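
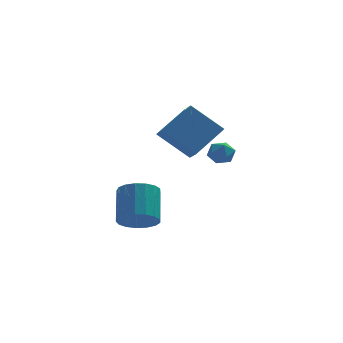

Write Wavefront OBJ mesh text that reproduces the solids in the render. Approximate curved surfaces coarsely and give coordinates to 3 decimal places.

v 3.558 1.779 -0.14
v 4.03 1.492 0.379
v 3.43 0.668 -0.639
v 3.902 0.381 -0.12
v 3.215 0.625 0.086
v 3.295 1.312 0.394
v 4.165 0.848 -0.654
v 4.245 1.535 -0.346
v 4.405 0.917 0.06
v 3.818 0.779 0.518
v 3.642 1.381 -0.778
v 3.055 1.243 -0.32
v 2.041 -0.151 0.125
v 2.194 -1.205 0.76
v 0.512 0.46 1.507
v 0.665 -0.594 2.142
v 3.515 0.794 1.338
v 3.668 -0.26 1.973
v 1.986 1.405 2.72
v 2.139 0.351 3.355
v -0.46 -0.389 -3.885
v 0.406 -0.02 -4.394
v 0.586 1.498 -2.983
v -0.28 1.129 -2.475
v 0.018 0.231 -4.614
v 0.198 1.749 -3.204
v -0.48 0.34 -4.668
v -0.299 1.858 -3.257
v -0.973 0.282 -4.542
v -0.792 1.8 -3.132
v -1.348 0.07 -4.266
v -1.168 1.588 -2.856
v -1.521 -0.247 -3.903
v -1.34 1.271 -2.492
v -1.45 -0.596 -3.535
v -1.269 0.922 -2.125
v -1.153 -0.899 -3.248
v -0.972 0.619 -1.838
v -0.697 -1.084 -3.107
v -0.516 0.434 -1.696
v -0.186 -1.11 -3.144
v -0.006 0.408 -1.733
v 0.261 -0.971 -3.351
v 0.441 0.547 -1.94
v 0.543 -0.699 -3.68
v 0.724 0.819 -2.27
v 0.595 -0.355 -4.056
v 0.776 1.163 -2.646
f 1 12 6
f 1 6 2
f 1 2 8
f 1 8 11
f 1 11 12
f 2 6 10
f 6 12 5
f 12 11 3
f 11 8 7
f 8 2 9
f 4 10 5
f 4 5 3
f 4 3 7
f 4 7 9
f 4 9 10
f 5 10 6
f 3 5 12
f 7 3 11
f 9 7 8
f 10 9 2
f 14 16 13
f 17 14 13
f 13 16 15
f 15 17 13
f 14 20 16
f 18 14 17
f 18 20 14
f 16 20 15
f 19 17 15
f 15 20 19
f 19 18 17
f 20 18 19
f 22 21 25
f 22 25 23
f 23 25 26
f 23 26 24
f 25 21 27
f 25 27 26
f 26 27 28
f 26 28 24
f 27 21 29
f 27 29 28
f 28 29 30
f 28 30 24
f 29 21 31
f 29 31 30
f 30 31 32
f 30 32 24
f 31 21 33
f 31 33 32
f 32 33 34
f 32 34 24
f 33 21 35
f 33 35 34
f 34 35 36
f 34 36 24
f 35 21 37
f 35 37 36
f 36 37 38
f 36 38 24
f 37 21 39
f 37 39 38
f 38 39 40
f 38 40 24
f 39 21 41
f 39 41 40
f 40 41 42
f 40 42 24
f 41 21 43
f 41 43 42
f 42 43 44
f 42 44 24
f 43 21 45
f 43 45 44
f 44 45 46
f 44 46 24
f 45 21 47
f 45 47 46
f 46 47 48
f 46 48 24
f 47 21 22
f 47 22 48
f 48 22 23
f 48 23 24



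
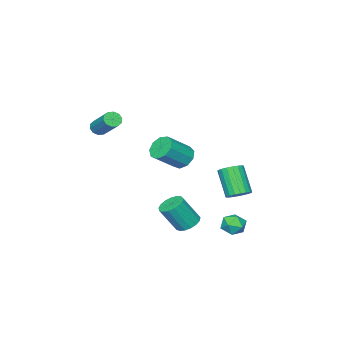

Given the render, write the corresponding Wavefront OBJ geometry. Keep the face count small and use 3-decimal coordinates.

v -2.745 -1.724 -1.325
v -2.303 -2.034 -1.97
v -0.913 -2.405 -0.839
v -1.355 -2.096 -0.195
v -2.2 -1.471 -1.912
v -0.81 -1.843 -0.781
v -2.351 -1.028 -1.58
v -0.961 -1.399 -0.45
v -2.687 -0.91 -1.129
v -1.297 -1.281 0.002
v -3.05 -1.173 -0.77
v -1.66 -1.544 0.361
v -3.27 -1.694 -0.67
v -1.88 -2.066 0.461
v -3.244 -2.23 -0.877
v -1.854 -2.601 0.253
v -2.985 -2.529 -1.294
v -1.595 -2.9 -0.163
v -2.614 -2.451 -1.726
v -1.224 -2.822 -0.595
v 1.26 -4.159 1.552
v 1.764 -4.348 1.597
v 2.224 -2.83 2.833
v 1.72 -2.641 2.788
v 1.756 -4.136 1.339
v 2.216 -2.618 2.575
v 1.559 -3.932 1.163
v 2.018 -2.415 2.399
v 1.247 -3.815 1.136
v 1.707 -2.298 2.371
v 0.941 -3.83 1.267
v 1.4 -2.312 2.503
v 0.756 -3.97 1.507
v 1.216 -2.452 2.743
v 0.764 -4.182 1.765
v 1.224 -2.664 3.001
v 0.962 -4.385 1.941
v 1.421 -2.868 3.177
v 1.273 -4.502 1.969
v 1.733 -2.985 3.204
v 1.58 -4.488 1.837
v 2.039 -2.97 3.073
v -0.665 4.415 -3.77
v -0.134 3.894 -3.58
v -1.426 3.506 -4.14
v -0.895 2.985 -3.95
v -1.253 3.385 -3.402
v -0.783 3.947 -3.173
v -0.777 3.453 -4.547
v -0.307 4.015 -4.318
v -0.204 3.299 -4.06
v -0.498 3.258 -3.352
v -1.062 4.142 -4.368
v -1.356 4.101 -3.66
v 1.097 2.192 -3.548
v 1.777 2.239 -3.861
v 2.503 1.695 -2.364
v 1.823 1.648 -2.052
v 1.726 2.565 -3.718
v 2.452 2.02 -2.221
v 1.531 2.804 -3.536
v 2.256 2.26 -2.039
v 1.236 2.904 -3.356
v 1.961 2.359 -1.86
v 0.909 2.841 -3.221
v 1.635 2.296 -1.725
v 0.626 2.629 -3.161
v 1.352 2.084 -1.664
v 0.451 2.317 -3.189
v 1.176 1.772 -1.693
v 0.423 1.977 -3.3
v 1.149 1.432 -1.804
v 0.55 1.686 -3.467
v 1.276 1.141 -1.971
v 0.803 1.511 -3.654
v 1.528 0.966 -2.157
v 1.122 1.492 -3.815
v 1.848 0.947 -2.319
v 1.437 1.634 -3.916
v 2.162 1.089 -2.42
v 1.673 1.903 -3.932
v 2.398 1.359 -2.436
v -2.08 2.929 -2.384
v -1.594 2.431 -2.571
v -2.034 1.434 -1.064
v -2.52 1.931 -0.876
v -1.424 2.632 -2.388
v -1.864 1.635 -0.881
v -1.384 2.892 -2.205
v -1.824 1.895 -0.697
v -1.481 3.159 -2.057
v -1.921 2.161 -0.549
v -1.697 3.38 -1.973
v -2.137 2.383 -0.466
v -1.989 3.512 -1.971
v -2.429 2.515 -0.464
v -2.299 3.528 -2.051
v -2.739 2.531 -0.544
v -2.566 3.426 -2.196
v -3.006 2.429 -0.689
v -2.736 3.225 -2.379
v -3.176 2.228 -0.872
v -2.776 2.965 -2.563
v -3.216 1.968 -1.055
v -2.679 2.699 -2.711
v -3.119 1.701 -1.203
v -2.463 2.477 -2.794
v -2.903 1.48 -1.287
v -2.171 2.345 -2.796
v -2.611 1.348 -1.289
v -1.861 2.329 -2.716
v -2.301 1.332 -1.209
f 2 1 5
f 2 5 3
f 3 5 6
f 3 6 4
f 5 1 7
f 5 7 6
f 6 7 8
f 6 8 4
f 7 1 9
f 7 9 8
f 8 9 10
f 8 10 4
f 9 1 11
f 9 11 10
f 10 11 12
f 10 12 4
f 11 1 13
f 11 13 12
f 12 13 14
f 12 14 4
f 13 1 15
f 13 15 14
f 14 15 16
f 14 16 4
f 15 1 17
f 15 17 16
f 16 17 18
f 16 18 4
f 17 1 19
f 17 19 18
f 18 19 20
f 18 20 4
f 19 1 2
f 19 2 20
f 20 2 3
f 20 3 4
f 22 21 25
f 22 25 23
f 23 25 26
f 23 26 24
f 25 21 27
f 25 27 26
f 26 27 28
f 26 28 24
f 27 21 29
f 27 29 28
f 28 29 30
f 28 30 24
f 29 21 31
f 29 31 30
f 30 31 32
f 30 32 24
f 31 21 33
f 31 33 32
f 32 33 34
f 32 34 24
f 33 21 35
f 33 35 34
f 34 35 36
f 34 36 24
f 35 21 37
f 35 37 36
f 36 37 38
f 36 38 24
f 37 21 39
f 37 39 38
f 38 39 40
f 38 40 24
f 39 21 41
f 39 41 40
f 40 41 42
f 40 42 24
f 41 21 22
f 41 22 42
f 42 22 23
f 42 23 24
f 43 54 48
f 43 48 44
f 43 44 50
f 43 50 53
f 43 53 54
f 44 48 52
f 48 54 47
f 54 53 45
f 53 50 49
f 50 44 51
f 46 52 47
f 46 47 45
f 46 45 49
f 46 49 51
f 46 51 52
f 47 52 48
f 45 47 54
f 49 45 53
f 51 49 50
f 52 51 44
f 56 55 59
f 56 59 57
f 57 59 60
f 57 60 58
f 59 55 61
f 59 61 60
f 60 61 62
f 60 62 58
f 61 55 63
f 61 63 62
f 62 63 64
f 62 64 58
f 63 55 65
f 63 65 64
f 64 65 66
f 64 66 58
f 65 55 67
f 65 67 66
f 66 67 68
f 66 68 58
f 67 55 69
f 67 69 68
f 68 69 70
f 68 70 58
f 69 55 71
f 69 71 70
f 70 71 72
f 70 72 58
f 71 55 73
f 71 73 72
f 72 73 74
f 72 74 58
f 73 55 75
f 73 75 74
f 74 75 76
f 74 76 58
f 75 55 77
f 75 77 76
f 76 77 78
f 76 78 58
f 77 55 79
f 77 79 78
f 78 79 80
f 78 80 58
f 79 55 81
f 79 81 80
f 80 81 82
f 80 82 58
f 81 55 56
f 81 56 82
f 82 56 57
f 82 57 58
f 84 83 87
f 84 87 85
f 85 87 88
f 85 88 86
f 87 83 89
f 87 89 88
f 88 89 90
f 88 90 86
f 89 83 91
f 89 91 90
f 90 91 92
f 90 92 86
f 91 83 93
f 91 93 92
f 92 93 94
f 92 94 86
f 93 83 95
f 93 95 94
f 94 95 96
f 94 96 86
f 95 83 97
f 95 97 96
f 96 97 98
f 96 98 86
f 97 83 99
f 97 99 98
f 98 99 100
f 98 100 86
f 99 83 101
f 99 101 100
f 100 101 102
f 100 102 86
f 101 83 103
f 101 103 102
f 102 103 104
f 102 104 86
f 103 83 105
f 103 105 104
f 104 105 106
f 104 106 86
f 105 83 107
f 105 107 106
f 106 107 108
f 106 108 86
f 107 83 109
f 107 109 108
f 108 109 110
f 108 110 86
f 109 83 111
f 109 111 110
f 110 111 112
f 110 112 86
f 111 83 84
f 111 84 112
f 112 84 85
f 112 85 86



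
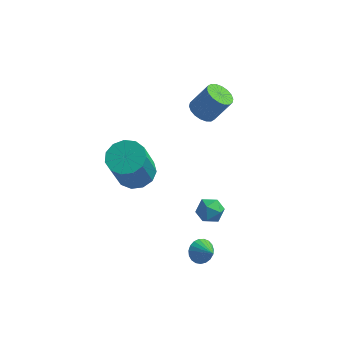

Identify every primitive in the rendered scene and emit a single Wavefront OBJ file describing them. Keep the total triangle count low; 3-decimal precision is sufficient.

v -1.251 1.665 3.147
v -0.734 1.855 2.783
v -0.032 2.104 3.909
v -0.549 1.915 4.273
v -0.883 2.106 2.82
v -0.181 2.355 3.947
v -1.105 2.269 2.923
v -0.403 2.518 4.049
v -1.356 2.312 3.069
v -0.654 2.561 4.195
v -1.586 2.228 3.231
v -0.884 2.477 4.357
v -1.749 2.032 3.376
v -1.048 2.281 4.503
v -1.814 1.764 3.476
v -1.113 2.013 4.602
v -1.768 1.476 3.511
v -1.066 1.725 4.637
v -1.619 1.225 3.473
v -0.917 1.474 4.6
v -1.397 1.062 3.371
v -0.695 1.311 4.497
v -1.146 1.019 3.225
v -0.444 1.268 4.351
v -0.916 1.103 3.063
v -0.214 1.352 4.189
v -0.752 1.299 2.917
v -0.051 1.548 4.044
v -0.687 1.567 2.818
v 0.014 1.816 3.944
v 0.089 -2.947 -1.675
v 0.361 -3.154 -2.168
v 0.751 -3.433 -1.105
v 0.484 -2.94 -2.127
v 0.537 -2.727 -2.008
v 0.514 -2.553 -1.832
v 0.417 -2.446 -1.628
v 0.263 -2.426 -1.433
v 0.079 -2.496 -1.279
v -0.103 -2.644 -1.194
v -0.252 -2.844 -1.192
v -0.342 -3.062 -1.274
v -0.357 -3.26 -1.425
v -0.295 -3.404 -1.619
v -0.167 -3.469 -1.823
v 0.005 -3.443 -2.002
v 0.192 -3.332 -2.124
v -3.248 -1.269 1.161
v -2.389 -1.122 1.289
v -2.514 -2.005 3.146
v -3.372 -2.151 3.019
v -2.627 -0.723 1.463
v -2.751 -1.606 3.32
v -3.061 -0.497 1.541
v -3.185 -1.38 3.398
v -3.555 -0.516 1.499
v -3.679 -1.399 3.356
v -3.951 -0.774 1.35
v -4.075 -1.657 3.207
v -4.124 -1.189 1.141
v -4.248 -2.072 2.998
v -4.019 -1.629 0.938
v -4.143 -2.512 2.795
v -3.669 -1.955 0.807
v -3.793 -2.838 2.664
v -3.185 -2.063 0.788
v -3.31 -2.946 2.645
v -2.722 -1.919 0.888
v -2.846 -2.801 2.745
v -2.425 -1.568 1.074
v -2.549 -2.451 2.931
v -0.25 0.095 -2.35
v 0.226 0.134 -1.86
v -0.866 -0.554 -1.7
v -0.39 -0.515 -1.21
v -0.761 0.036 -1.371
v -0.381 0.437 -1.773
v -0.259 -0.857 -1.787
v 0.121 -0.456 -2.189
v 0.22 -0.454 -1.513
v -0.09 0.098 -1.255
v -0.55 -0.518 -2.305
v -0.86 0.034 -2.047
f 2 1 5
f 2 5 3
f 3 5 6
f 3 6 4
f 5 1 7
f 5 7 6
f 6 7 8
f 6 8 4
f 7 1 9
f 7 9 8
f 8 9 10
f 8 10 4
f 9 1 11
f 9 11 10
f 10 11 12
f 10 12 4
f 11 1 13
f 11 13 12
f 12 13 14
f 12 14 4
f 13 1 15
f 13 15 14
f 14 15 16
f 14 16 4
f 15 1 17
f 15 17 16
f 16 17 18
f 16 18 4
f 17 1 19
f 17 19 18
f 18 19 20
f 18 20 4
f 19 1 21
f 19 21 20
f 20 21 22
f 20 22 4
f 21 1 23
f 21 23 22
f 22 23 24
f 22 24 4
f 23 1 25
f 23 25 24
f 24 25 26
f 24 26 4
f 25 1 27
f 25 27 26
f 26 27 28
f 26 28 4
f 27 1 29
f 27 29 28
f 28 29 30
f 28 30 4
f 29 1 2
f 29 2 30
f 30 2 3
f 30 3 4
f 32 31 34
f 32 34 33
f 34 31 35
f 34 35 33
f 35 31 36
f 35 36 33
f 36 31 37
f 36 37 33
f 37 31 38
f 37 38 33
f 38 31 39
f 38 39 33
f 39 31 40
f 39 40 33
f 40 31 41
f 40 41 33
f 41 31 42
f 41 42 33
f 42 31 43
f 42 43 33
f 43 31 44
f 43 44 33
f 44 31 45
f 44 45 33
f 45 31 46
f 45 46 33
f 46 31 47
f 46 47 33
f 47 31 32
f 47 32 33
f 49 48 52
f 49 52 50
f 50 52 53
f 50 53 51
f 52 48 54
f 52 54 53
f 53 54 55
f 53 55 51
f 54 48 56
f 54 56 55
f 55 56 57
f 55 57 51
f 56 48 58
f 56 58 57
f 57 58 59
f 57 59 51
f 58 48 60
f 58 60 59
f 59 60 61
f 59 61 51
f 60 48 62
f 60 62 61
f 61 62 63
f 61 63 51
f 62 48 64
f 62 64 63
f 63 64 65
f 63 65 51
f 64 48 66
f 64 66 65
f 65 66 67
f 65 67 51
f 66 48 68
f 66 68 67
f 67 68 69
f 67 69 51
f 68 48 70
f 68 70 69
f 69 70 71
f 69 71 51
f 70 48 49
f 70 49 71
f 71 49 50
f 71 50 51
f 72 83 77
f 72 77 73
f 72 73 79
f 72 79 82
f 72 82 83
f 73 77 81
f 77 83 76
f 83 82 74
f 82 79 78
f 79 73 80
f 75 81 76
f 75 76 74
f 75 74 78
f 75 78 80
f 75 80 81
f 76 81 77
f 74 76 83
f 78 74 82
f 80 78 79
f 81 80 73



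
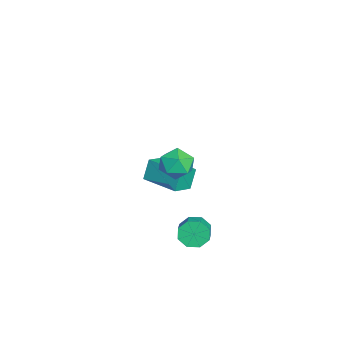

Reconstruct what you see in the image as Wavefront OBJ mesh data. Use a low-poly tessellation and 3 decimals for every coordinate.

v 2.835 -1.905 -1.695
v 3.131 -2.223 -2.367
v 4.1 -2.273 -1.917
v 3.805 -1.955 -1.245
v 3.161 -1.612 -2.364
v 4.13 -1.662 -1.914
v 3 -1.172 -1.97
v 3.97 -1.222 -1.52
v 2.743 -1.162 -1.414
v 3.713 -1.212 -0.964
v 2.54 -1.587 -1.023
v 3.509 -1.637 -0.573
v 2.51 -2.198 -1.026
v 3.479 -2.248 -0.576
v 2.67 -2.638 -1.42
v 3.64 -2.688 -0.97
v 2.927 -2.648 -1.976
v 3.897 -2.698 -1.526
v -3.426 -3.774 -2.574
v -3.822 -3.501 -1.409
v -2.146 -2.174 -2.513
v -2.542 -1.901 -1.349
v -2.518 -4.519 -2.091
v -2.914 -4.246 -0.927
v -1.238 -2.919 -2.031
v -1.634 -2.646 -0.866
v 3.4 -1.964 3.851
v 3.963 -2.662 4.152
v 2.857 -2.878 2.748
v 3.42 -3.576 3.049
v 2.69 -3.294 3.581
v 3.025 -2.73 4.263
v 3.795 -2.81 2.637
v 4.13 -2.246 3.319
v 4.207 -3.185 3.402
v 3.524 -3.484 3.985
v 3.296 -2.056 2.915
v 2.613 -2.355 3.498
f 2 1 5
f 2 5 3
f 3 5 6
f 3 6 4
f 5 1 7
f 5 7 6
f 6 7 8
f 6 8 4
f 7 1 9
f 7 9 8
f 8 9 10
f 8 10 4
f 9 1 11
f 9 11 10
f 10 11 12
f 10 12 4
f 11 1 13
f 11 13 12
f 12 13 14
f 12 14 4
f 13 1 15
f 13 15 14
f 14 15 16
f 14 16 4
f 15 1 17
f 15 17 16
f 16 17 18
f 16 18 4
f 17 1 2
f 17 2 18
f 18 2 3
f 18 3 4
f 20 22 19
f 23 20 19
f 19 22 21
f 21 23 19
f 20 26 22
f 24 20 23
f 24 26 20
f 22 26 21
f 25 23 21
f 21 26 25
f 25 24 23
f 26 24 25
f 27 38 32
f 27 32 28
f 27 28 34
f 27 34 37
f 27 37 38
f 28 32 36
f 32 38 31
f 38 37 29
f 37 34 33
f 34 28 35
f 30 36 31
f 30 31 29
f 30 29 33
f 30 33 35
f 30 35 36
f 31 36 32
f 29 31 38
f 33 29 37
f 35 33 34
f 36 35 28



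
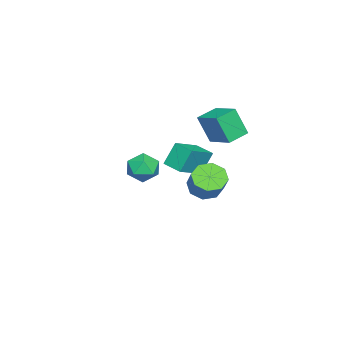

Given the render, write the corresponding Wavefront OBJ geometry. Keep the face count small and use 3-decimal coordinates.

v 2.375 3.576 -0.64
v 3.071 3.068 -0.932
v 3.941 3.615 0.187
v 3.245 4.124 0.48
v 3.057 3.697 -1.229
v 3.927 4.245 -0.11
v 2.644 4.256 -1.182
v 3.514 4.804 -0.062
v 2.073 4.416 -0.816
v 2.943 4.964 0.303
v 1.679 4.085 -0.347
v 2.549 4.632 0.772
v 1.693 3.455 -0.05
v 2.563 4.003 1.069
v 2.106 2.896 -0.098
v 2.976 3.444 1.022
v 2.677 2.736 -0.463
v 3.547 3.284 0.656
v -3.828 -1.296 -3.777
v -2.921 -1.224 -3.318
v -4.019 -2.816 -3.162
v -3.112 -2.744 -2.703
v -3.893 -2.172 -2.38
v -3.775 -1.234 -2.761
v -3.165 -2.806 -3.719
v -3.047 -1.868 -4.1
v -2.511 -2.158 -3.282
v -2.96 -1.766 -2.455
v -3.98 -2.274 -4.025
v -4.429 -1.882 -3.198
v -4.362 2.391 -0.223
v -4.312 1.7 1.406
v -3.493 3.745 0.325
v -3.443 3.054 1.954
v -3.237 1.786 -0.514
v -3.187 1.095 1.115
v -2.368 3.14 0.034
v -2.318 2.449 1.663
v 0.779 1.934 -0.331
v 0.288 2.353 0.922
v 1.204 2.945 -0.503
v 0.712 3.364 0.751
v 2.328 1.416 0.449
v 1.836 1.835 1.703
v 2.752 2.427 0.278
v 2.261 2.846 1.531
f 2 1 5
f 2 5 3
f 3 5 6
f 3 6 4
f 5 1 7
f 5 7 6
f 6 7 8
f 6 8 4
f 7 1 9
f 7 9 8
f 8 9 10
f 8 10 4
f 9 1 11
f 9 11 10
f 10 11 12
f 10 12 4
f 11 1 13
f 11 13 12
f 12 13 14
f 12 14 4
f 13 1 15
f 13 15 14
f 14 15 16
f 14 16 4
f 15 1 17
f 15 17 16
f 16 17 18
f 16 18 4
f 17 1 2
f 17 2 18
f 18 2 3
f 18 3 4
f 19 30 24
f 19 24 20
f 19 20 26
f 19 26 29
f 19 29 30
f 20 24 28
f 24 30 23
f 30 29 21
f 29 26 25
f 26 20 27
f 22 28 23
f 22 23 21
f 22 21 25
f 22 25 27
f 22 27 28
f 23 28 24
f 21 23 30
f 25 21 29
f 27 25 26
f 28 27 20
f 32 34 31
f 35 32 31
f 31 34 33
f 33 35 31
f 32 38 34
f 36 32 35
f 36 38 32
f 34 38 33
f 37 35 33
f 33 38 37
f 37 36 35
f 38 36 37
f 40 42 39
f 43 40 39
f 39 42 41
f 41 43 39
f 40 46 42
f 44 40 43
f 44 46 40
f 42 46 41
f 45 43 41
f 41 46 45
f 45 44 43
f 46 44 45



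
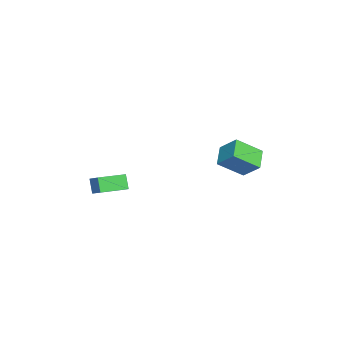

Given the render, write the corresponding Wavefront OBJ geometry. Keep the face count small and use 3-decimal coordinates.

v -0.65 2.824 -2.884
v -0.165 1.51 -1.868
v -0.162 3.702 -1.982
v 0.324 2.388 -0.966
v 0.496 2.792 -3.474
v 0.982 1.478 -2.458
v 0.985 3.67 -2.572
v 1.47 2.356 -1.556
v 2.755 -4.774 -2.97
v 3.411 -4.245 -2.47
v 1.861 -3.496 -3.149
v 2.517 -2.967 -2.649
v 3.203 -4.573 -3.771
v 3.859 -4.044 -3.271
v 2.309 -3.295 -3.95
v 2.965 -2.766 -3.45
f 2 4 1
f 5 2 1
f 1 4 3
f 3 5 1
f 2 8 4
f 6 2 5
f 6 8 2
f 4 8 3
f 7 5 3
f 3 8 7
f 7 6 5
f 8 6 7
f 10 12 9
f 13 10 9
f 9 12 11
f 11 13 9
f 10 16 12
f 14 10 13
f 14 16 10
f 12 16 11
f 15 13 11
f 11 16 15
f 15 14 13
f 16 14 15



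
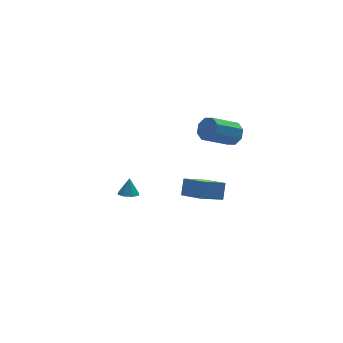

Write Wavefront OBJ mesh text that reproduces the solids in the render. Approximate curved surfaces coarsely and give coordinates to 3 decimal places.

v 2.713 -1.579 2.534
v 3.143 -1.995 3.079
v 1.457 -2.278 4.192
v 1.027 -1.861 3.646
v 3.124 -1.389 3.205
v 1.438 -1.671 4.318
v 2.865 -0.893 2.938
v 1.178 -1.176 4.05
v 2.516 -0.799 2.434
v 0.83 -1.082 3.546
v 2.283 -1.162 1.988
v 0.597 -1.445 3.101
v 2.302 -1.769 1.862
v 0.616 -2.051 2.975
v 2.562 -2.264 2.13
v 0.875 -2.547 3.242
v 2.91 -2.358 2.634
v 1.224 -2.641 3.746
v -2.992 -0.01 -2.195
v -2.552 0.4 -2.442
v -2.768 0.37 -1.165
v -3.007 0.601 -2.417
v -3.453 0.443 -2.262
v -3.629 0.02 -2.067
v -3.431 -0.42 -1.948
v -2.977 -0.621 -1.972
v -2.531 -0.463 -2.128
v -2.355 -0.041 -2.322
v 2.854 -0.056 -4.495
v 1.325 -0.277 -3.74
v 2.287 1.48 -5.194
v 0.758 1.259 -4.438
v 3.242 0.521 -3.542
v 1.713 0.3 -2.786
v 2.675 2.057 -4.24
v 1.146 1.836 -3.485
f 2 1 5
f 2 5 3
f 3 5 6
f 3 6 4
f 5 1 7
f 5 7 6
f 6 7 8
f 6 8 4
f 7 1 9
f 7 9 8
f 8 9 10
f 8 10 4
f 9 1 11
f 9 11 10
f 10 11 12
f 10 12 4
f 11 1 13
f 11 13 12
f 12 13 14
f 12 14 4
f 13 1 15
f 13 15 14
f 14 15 16
f 14 16 4
f 15 1 17
f 15 17 16
f 16 17 18
f 16 18 4
f 17 1 2
f 17 2 18
f 18 2 3
f 18 3 4
f 20 19 22
f 20 22 21
f 22 19 23
f 22 23 21
f 23 19 24
f 23 24 21
f 24 19 25
f 24 25 21
f 25 19 26
f 25 26 21
f 26 19 27
f 26 27 21
f 27 19 28
f 27 28 21
f 28 19 20
f 28 20 21
f 30 32 29
f 33 30 29
f 29 32 31
f 31 33 29
f 30 36 32
f 34 30 33
f 34 36 30
f 32 36 31
f 35 33 31
f 31 36 35
f 35 34 33
f 36 34 35



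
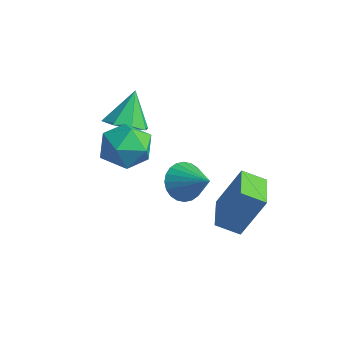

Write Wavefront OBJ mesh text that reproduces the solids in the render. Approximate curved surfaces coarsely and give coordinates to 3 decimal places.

v -1.067 -0.178 -0.486
v -0.187 0.207 -0.476
v -1.413 0.578 0.986
v -0.679 0.637 -0.813
v -1.397 0.59 -0.958
v -1.923 0.093 -0.826
v -1.947 -0.562 -0.495
v -1.455 -0.993 -0.159
v -0.736 -0.946 -0.014
v -0.211 -0.449 -0.145
v 1.427 2.393 -4.689
v 2.013 3.17 -2.806
v 2.056 3.163 -5.203
v 2.643 3.941 -3.32
v 2.837 1.259 -4.66
v 3.424 2.037 -2.777
v 3.467 2.03 -5.174
v 4.053 2.807 -3.291
v 1.375 0.877 -2.846
v 1.846 0.909 -3.659
v 2.765 1.063 -2.034
v 1.768 1.264 -3.607
v 1.631 1.56 -3.439
v 1.454 1.752 -3.181
v 1.266 1.811 -2.872
v 1.094 1.727 -2.559
v 0.965 1.514 -2.29
v 0.899 1.205 -2.105
v 0.905 0.845 -2.033
v 0.982 0.49 -2.085
v 1.12 0.195 -2.252
v 1.296 0.003 -2.51
v 1.484 -0.056 -2.819
v 1.656 0.027 -3.133
v 1.785 0.24 -3.402
v 1.852 0.55 -3.587
v 1.446 -0.835 -0.749
v 1.94 -1.271 0.189
v -0.14 -1.689 -0.309
v 0.354 -2.125 0.629
v 0.144 -1 0.562
v 1.124 -0.472 0.29
v 0.676 -2.488 -0.41
v 1.656 -1.96 -0.682
v 1.465 -2.292 0.398
v 1.136 -1.373 0.999
v 0.664 -1.587 -1.119
v 0.335 -0.668 -0.518
f 2 1 4
f 2 4 3
f 4 1 5
f 4 5 3
f 5 1 6
f 5 6 3
f 6 1 7
f 6 7 3
f 7 1 8
f 7 8 3
f 8 1 9
f 8 9 3
f 9 1 10
f 9 10 3
f 10 1 2
f 10 2 3
f 12 14 11
f 15 12 11
f 11 14 13
f 13 15 11
f 12 18 14
f 16 12 15
f 16 18 12
f 14 18 13
f 17 15 13
f 13 18 17
f 17 16 15
f 18 16 17
f 20 19 22
f 20 22 21
f 22 19 23
f 22 23 21
f 23 19 24
f 23 24 21
f 24 19 25
f 24 25 21
f 25 19 26
f 25 26 21
f 26 19 27
f 26 27 21
f 27 19 28
f 27 28 21
f 28 19 29
f 28 29 21
f 29 19 30
f 29 30 21
f 30 19 31
f 30 31 21
f 31 19 32
f 31 32 21
f 32 19 33
f 32 33 21
f 33 19 34
f 33 34 21
f 34 19 35
f 34 35 21
f 35 19 36
f 35 36 21
f 36 19 20
f 36 20 21
f 37 48 42
f 37 42 38
f 37 38 44
f 37 44 47
f 37 47 48
f 38 42 46
f 42 48 41
f 48 47 39
f 47 44 43
f 44 38 45
f 40 46 41
f 40 41 39
f 40 39 43
f 40 43 45
f 40 45 46
f 41 46 42
f 39 41 48
f 43 39 47
f 45 43 44
f 46 45 38



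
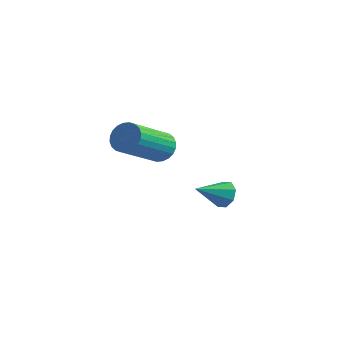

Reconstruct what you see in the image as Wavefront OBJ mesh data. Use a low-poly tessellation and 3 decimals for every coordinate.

v 2.236 -2.005 -0.181
v 2.765 -2.257 -0.485
v 2.573 -3.987 0.618
v 2.044 -3.735 0.921
v 2.874 -2.141 -0.283
v 2.682 -3.87 0.82
v 2.886 -2.003 -0.065
v 2.694 -3.733 1.037
v 2.799 -1.866 0.135
v 2.607 -3.596 1.237
v 2.626 -1.75 0.287
v 2.434 -3.48 1.389
v 2.394 -1.673 0.367
v 2.202 -3.403 1.469
v 2.138 -1.647 0.364
v 1.946 -3.376 1.467
v 1.897 -1.675 0.278
v 1.704 -3.404 1.381
v 1.707 -1.753 0.122
v 1.515 -3.483 1.225
v 1.598 -1.87 -0.08
v 1.406 -3.599 1.023
v 1.586 -2.007 -0.297
v 1.394 -3.737 0.805
v 1.673 -2.144 -0.497
v 1.481 -3.874 0.605
v 1.846 -2.26 -0.649
v 1.654 -3.99 0.453
v 2.078 -2.337 -0.729
v 1.886 -4.067 0.373
v 2.334 -2.364 -0.727
v 2.142 -4.093 0.376
v 2.576 -2.336 -0.641
v 2.383 -4.065 0.462
v 2.667 1.326 -3.851
v 2.989 0.96 -4.251
v 2.153 0.194 -3.229
v 3.24 1.064 -3.853
v 3.156 1.322 -3.454
v 2.786 1.582 -3.288
v 2.346 1.692 -3.452
v 2.094 1.587 -3.849
v 2.178 1.33 -4.248
v 2.549 1.07 -4.415
f 2 1 5
f 2 5 3
f 3 5 6
f 3 6 4
f 5 1 7
f 5 7 6
f 6 7 8
f 6 8 4
f 7 1 9
f 7 9 8
f 8 9 10
f 8 10 4
f 9 1 11
f 9 11 10
f 10 11 12
f 10 12 4
f 11 1 13
f 11 13 12
f 12 13 14
f 12 14 4
f 13 1 15
f 13 15 14
f 14 15 16
f 14 16 4
f 15 1 17
f 15 17 16
f 16 17 18
f 16 18 4
f 17 1 19
f 17 19 18
f 18 19 20
f 18 20 4
f 19 1 21
f 19 21 20
f 20 21 22
f 20 22 4
f 21 1 23
f 21 23 22
f 22 23 24
f 22 24 4
f 23 1 25
f 23 25 24
f 24 25 26
f 24 26 4
f 25 1 27
f 25 27 26
f 26 27 28
f 26 28 4
f 27 1 29
f 27 29 28
f 28 29 30
f 28 30 4
f 29 1 31
f 29 31 30
f 30 31 32
f 30 32 4
f 31 1 33
f 31 33 32
f 32 33 34
f 32 34 4
f 33 1 2
f 33 2 34
f 34 2 3
f 34 3 4
f 36 35 38
f 36 38 37
f 38 35 39
f 38 39 37
f 39 35 40
f 39 40 37
f 40 35 41
f 40 41 37
f 41 35 42
f 41 42 37
f 42 35 43
f 42 43 37
f 43 35 44
f 43 44 37
f 44 35 36
f 44 36 37



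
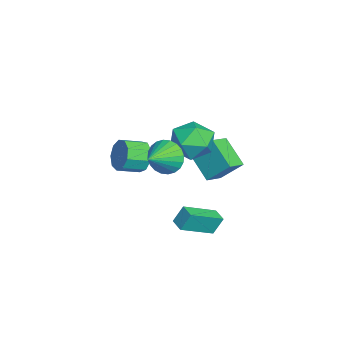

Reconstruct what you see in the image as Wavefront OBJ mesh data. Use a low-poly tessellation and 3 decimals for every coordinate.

v -2.061 -0.72 1.659
v -1.436 0.309 1.317
v -0.924 -1.829 0.403
v -0.299 -0.8 0.061
v -0.161 -1.261 1.216
v -0.863 -0.576 1.992
v -1.497 -0.944 -0.272
v -2.199 -0.259 0.504
v -1.087 0.17 0.123
v -0.262 -0.025 1.043
v -2.098 -1.495 0.677
v -1.273 -1.69 1.597
v 0.044 -0.057 -4.398
v -0.093 0.433 -3.434
v 0.767 0.321 -4.487
v 0.629 0.811 -3.523
v 0.971 -1.611 -3.477
v 0.833 -1.121 -2.513
v 1.693 -1.233 -3.566
v 1.556 -0.743 -2.602
v 1.836 -1.914 1.672
v 2.454 -1.461 1.029
v 3.044 -2.686 2.288
v 2.461 -1.212 1.329
v 2.372 -1.069 1.681
v 2.202 -1.055 2.032
v 1.977 -1.172 2.328
v 1.73 -1.401 2.524
v 1.499 -1.709 2.591
v 1.319 -2.048 2.518
v 1.219 -2.366 2.316
v 1.212 -2.615 2.016
v 1.301 -2.758 1.663
v 1.471 -2.772 1.312
v 1.696 -2.655 1.016
v 1.943 -2.426 0.82
v 2.174 -2.118 0.753
v 2.353 -1.78 0.827
v -5.086 -0.277 -2.524
v -4.764 0.868 -1.268
v -3.859 0.614 -3.652
v -3.536 1.759 -2.396
v -4.224 -0.959 -2.124
v -3.901 0.186 -0.868
v -2.996 -0.068 -3.252
v -2.674 1.077 -1.996
v -2.371 -3.242 -1.152
v -1.891 -3.345 -1.965
v -1.41 -4.442 -1.542
v -1.889 -4.338 -0.728
v -1.53 -3.02 -1.534
v -1.048 -4.116 -1.111
v -1.562 -2.799 -0.923
v -1.081 -3.895 -0.5
v -1.972 -2.785 -0.42
v -1.491 -3.881 0.003
v -2.569 -2.985 -0.259
v -2.088 -4.081 0.164
v -3.073 -3.305 -0.515
v -2.592 -4.401 -0.092
v -3.249 -3.595 -1.07
v -2.767 -4.692 -0.647
v -3.013 -3.721 -1.662
v -2.532 -4.817 -1.239
v -2.477 -3.622 -2.016
v -1.995 -4.718 -1.593
f 1 12 6
f 1 6 2
f 1 2 8
f 1 8 11
f 1 11 12
f 2 6 10
f 6 12 5
f 12 11 3
f 11 8 7
f 8 2 9
f 4 10 5
f 4 5 3
f 4 3 7
f 4 7 9
f 4 9 10
f 5 10 6
f 3 5 12
f 7 3 11
f 9 7 8
f 10 9 2
f 14 16 13
f 17 14 13
f 13 16 15
f 15 17 13
f 14 20 16
f 18 14 17
f 18 20 14
f 16 20 15
f 19 17 15
f 15 20 19
f 19 18 17
f 20 18 19
f 22 21 24
f 22 24 23
f 24 21 25
f 24 25 23
f 25 21 26
f 25 26 23
f 26 21 27
f 26 27 23
f 27 21 28
f 27 28 23
f 28 21 29
f 28 29 23
f 29 21 30
f 29 30 23
f 30 21 31
f 30 31 23
f 31 21 32
f 31 32 23
f 32 21 33
f 32 33 23
f 33 21 34
f 33 34 23
f 34 21 35
f 34 35 23
f 35 21 36
f 35 36 23
f 36 21 37
f 36 37 23
f 37 21 38
f 37 38 23
f 38 21 22
f 38 22 23
f 40 42 39
f 43 40 39
f 39 42 41
f 41 43 39
f 40 46 42
f 44 40 43
f 44 46 40
f 42 46 41
f 45 43 41
f 41 46 45
f 45 44 43
f 46 44 45
f 48 47 51
f 48 51 49
f 49 51 52
f 49 52 50
f 51 47 53
f 51 53 52
f 52 53 54
f 52 54 50
f 53 47 55
f 53 55 54
f 54 55 56
f 54 56 50
f 55 47 57
f 55 57 56
f 56 57 58
f 56 58 50
f 57 47 59
f 57 59 58
f 58 59 60
f 58 60 50
f 59 47 61
f 59 61 60
f 60 61 62
f 60 62 50
f 61 47 63
f 61 63 62
f 62 63 64
f 62 64 50
f 63 47 65
f 63 65 64
f 64 65 66
f 64 66 50
f 65 47 48
f 65 48 66
f 66 48 49
f 66 49 50



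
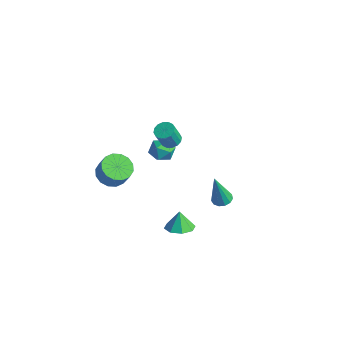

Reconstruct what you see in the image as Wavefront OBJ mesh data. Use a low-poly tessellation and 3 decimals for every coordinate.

v -0.086 3.267 -4.979
v 0.377 3.632 -4.867
v -0.194 2.773 -2.921
v 0.098 3.82 -4.837
v -0.24 3.833 -4.852
v -0.528 3.666 -4.907
v -0.676 3.372 -4.985
v -0.637 3.045 -5.062
v -0.422 2.789 -5.112
v -0.101 2.684 -5.12
v 0.225 2.765 -5.084
v 0.453 3.005 -5.014
v 0.509 3.328 -4.933
v -2.458 1.396 -1.363
v -1.994 1.6 -0.759
v -2.666 0.26 -0.821
v -2.202 0.464 -0.217
v -2.899 0.819 -0.314
v -2.77 1.521 -0.65
v -1.89 0.339 -0.93
v -1.761 1.041 -1.266
v -1.642 0.946 -0.492
v -2.266 1.242 -0.111
v -2.394 0.618 -1.469
v -3.018 0.914 -1.088
v -3.005 -1.993 -1.438
v -2.261 -2.273 -1.839
v -1.732 -2.267 -0.864
v -2.475 -1.987 -0.462
v -2.239 -1.813 -1.854
v -1.71 -1.807 -0.879
v -2.422 -1.401 -1.758
v -1.893 -1.395 -0.782
v -2.761 -1.148 -1.575
v -2.232 -1.142 -0.6
v -3.165 -1.121 -1.356
v -2.636 -1.115 -0.381
v -3.527 -1.328 -1.159
v -2.997 -1.322 -0.183
v -3.748 -1.713 -1.036
v -3.219 -1.707 -0.061
v -3.77 -2.173 -1.021
v -3.241 -2.167 -0.046
v -3.587 -2.585 -1.118
v -3.058 -2.579 -0.142
v -3.248 -2.838 -1.3
v -2.719 -2.832 -0.325
v -2.844 -2.865 -1.519
v -2.315 -2.859 -0.544
v -2.483 -2.658 -1.717
v -1.953 -2.652 -0.741
v 1.654 -1.289 -2.991
v 2.098 -0.599 -3.021
v 1.386 -1.071 -1.989
v 1.503 -0.51 -3.2
v 0.997 -0.877 -3.257
v 0.876 -1.485 -3.157
v 1.211 -1.978 -2.961
v 1.806 -2.067 -2.782
v 2.312 -1.7 -2.726
v 2.433 -1.092 -2.825
v -0.287 -0.181 2.324
v 0.171 -0.491 2.185
v 0.185 -0.969 3.297
v -0.273 -0.659 3.436
v 0.279 -0.239 2.292
v 0.293 -0.716 3.404
v 0.236 0.029 2.408
v 0.25 -0.448 3.52
v 0.052 0.241 2.501
v 0.066 -0.236 3.613
v -0.222 0.339 2.547
v -0.208 -0.138 3.659
v -0.514 0.298 2.533
v -0.5 -0.179 3.645
v -0.745 0.129 2.463
v -0.731 -0.349 3.575
v -0.853 -0.124 2.356
v -0.839 -0.601 3.468
v -0.81 -0.392 2.24
v -0.796 -0.869 3.352
v -0.626 -0.604 2.147
v -0.612 -1.081 3.259
v -0.352 -0.702 2.101
v -0.338 -1.179 3.213
v -0.06 -0.661 2.115
v -0.046 -1.138 3.227
f 2 1 4
f 2 4 3
f 4 1 5
f 4 5 3
f 5 1 6
f 5 6 3
f 6 1 7
f 6 7 3
f 7 1 8
f 7 8 3
f 8 1 9
f 8 9 3
f 9 1 10
f 9 10 3
f 10 1 11
f 10 11 3
f 11 1 12
f 11 12 3
f 12 1 13
f 12 13 3
f 13 1 2
f 13 2 3
f 14 25 19
f 14 19 15
f 14 15 21
f 14 21 24
f 14 24 25
f 15 19 23
f 19 25 18
f 25 24 16
f 24 21 20
f 21 15 22
f 17 23 18
f 17 18 16
f 17 16 20
f 17 20 22
f 17 22 23
f 18 23 19
f 16 18 25
f 20 16 24
f 22 20 21
f 23 22 15
f 27 26 30
f 27 30 28
f 28 30 31
f 28 31 29
f 30 26 32
f 30 32 31
f 31 32 33
f 31 33 29
f 32 26 34
f 32 34 33
f 33 34 35
f 33 35 29
f 34 26 36
f 34 36 35
f 35 36 37
f 35 37 29
f 36 26 38
f 36 38 37
f 37 38 39
f 37 39 29
f 38 26 40
f 38 40 39
f 39 40 41
f 39 41 29
f 40 26 42
f 40 42 41
f 41 42 43
f 41 43 29
f 42 26 44
f 42 44 43
f 43 44 45
f 43 45 29
f 44 26 46
f 44 46 45
f 45 46 47
f 45 47 29
f 46 26 48
f 46 48 47
f 47 48 49
f 47 49 29
f 48 26 50
f 48 50 49
f 49 50 51
f 49 51 29
f 50 26 27
f 50 27 51
f 51 27 28
f 51 28 29
f 53 52 55
f 53 55 54
f 55 52 56
f 55 56 54
f 56 52 57
f 56 57 54
f 57 52 58
f 57 58 54
f 58 52 59
f 58 59 54
f 59 52 60
f 59 60 54
f 60 52 61
f 60 61 54
f 61 52 53
f 61 53 54
f 63 62 66
f 63 66 64
f 64 66 67
f 64 67 65
f 66 62 68
f 66 68 67
f 67 68 69
f 67 69 65
f 68 62 70
f 68 70 69
f 69 70 71
f 69 71 65
f 70 62 72
f 70 72 71
f 71 72 73
f 71 73 65
f 72 62 74
f 72 74 73
f 73 74 75
f 73 75 65
f 74 62 76
f 74 76 75
f 75 76 77
f 75 77 65
f 76 62 78
f 76 78 77
f 77 78 79
f 77 79 65
f 78 62 80
f 78 80 79
f 79 80 81
f 79 81 65
f 80 62 82
f 80 82 81
f 81 82 83
f 81 83 65
f 82 62 84
f 82 84 83
f 83 84 85
f 83 85 65
f 84 62 86
f 84 86 85
f 85 86 87
f 85 87 65
f 86 62 63
f 86 63 87
f 87 63 64
f 87 64 65



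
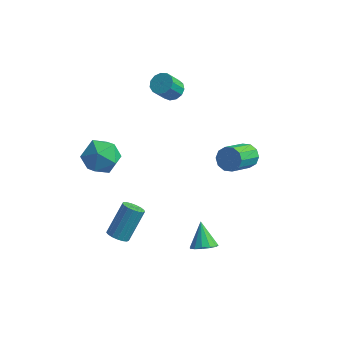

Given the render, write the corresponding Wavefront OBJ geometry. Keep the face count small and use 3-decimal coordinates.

v -2.215 -2.809 -4.527
v -1.737 -2.498 -4.879
v -1.368 -1.239 -3.265
v -1.845 -1.551 -2.913
v -2.003 -2.332 -4.947
v -1.634 -1.074 -3.333
v -2.318 -2.276 -4.919
v -1.948 -1.018 -3.305
v -2.608 -2.341 -4.802
v -2.239 -1.083 -3.187
v -2.809 -2.514 -4.621
v -2.44 -1.256 -3.006
v -2.874 -2.755 -4.419
v -2.504 -1.497 -2.804
v -2.787 -3.008 -4.242
v -2.418 -1.75 -2.627
v -2.569 -3.215 -4.13
v -2.2 -1.957 -2.515
v -2.271 -3.329 -4.109
v -1.901 -2.071 -2.494
v -1.959 -3.325 -4.184
v -1.59 -2.066 -2.57
v -1.706 -3.202 -4.338
v -1.336 -1.943 -2.723
v -1.569 -2.989 -4.535
v -1.2 -1.731 -2.92
v -1.581 -2.735 -4.73
v -1.211 -1.476 -3.116
v -2.1 3.977 2.59
v -1.435 4.059 2.855
v -1.776 3.324 3.935
v -2.44 3.243 3.67
v -1.654 4.369 2.997
v -1.995 3.635 4.077
v -2.014 4.556 3.01
v -2.355 3.821 4.09
v -2.401 4.558 2.889
v -2.742 3.824 3.97
v -2.693 4.376 2.674
v -3.034 3.642 3.754
v -2.796 4.068 2.431
v -3.137 3.333 3.512
v -2.678 3.73 2.239
v -3.019 2.996 3.32
v -2.376 3.471 2.159
v -2.717 2.737 3.239
v -1.987 3.373 2.215
v -2.328 2.639 3.295
v -1.633 3.466 2.39
v -1.974 2.732 3.47
v -1.427 3.722 2.629
v -1.768 2.988 3.709
v -4.283 -2.161 1.836
v -3.412 -1.42 2.196
v -3.028 -3.64 1.844
v -2.157 -2.899 2.204
v -3.056 -3.173 2.947
v -3.832 -2.259 2.943
v -2.608 -2.801 1.097
v -3.384 -1.887 1.093
v -2.377 -1.816 1.74
v -2.654 -2.045 2.883
v -3.786 -3.015 1.157
v -4.063 -3.244 2.3
v 3.025 2.344 0.26
v 3.529 2.594 0.8
v 3.2 0.966 1.86
v 2.695 0.716 1.32
v 3.091 2.758 0.917
v 2.762 1.131 1.977
v 2.628 2.765 0.783
v 2.299 1.137 1.843
v 2.317 2.61 0.45
v 1.987 0.983 1.51
v 2.275 2.354 0.043
v 1.946 0.727 1.103
v 2.52 2.094 -0.28
v 2.191 0.466 0.78
v 2.958 1.929 -0.397
v 2.629 0.302 0.663
v 3.421 1.923 -0.263
v 3.092 0.295 0.797
v 3.733 2.077 0.07
v 3.403 0.45 1.13
v 3.774 2.333 0.477
v 3.445 0.706 1.537
v 2.957 -2.969 -2.872
v 3.384 -2.367 -3.091
v 2.383 -2.131 -1.688
v 3.006 -2.332 -3.3
v 2.612 -2.498 -3.373
v 2.328 -2.815 -3.287
v 2.244 -3.18 -3.069
v 2.386 -3.479 -2.788
v 2.71 -3.616 -2.534
v 3.112 -3.547 -2.387
v 3.465 -3.296 -2.394
v 3.657 -2.94 -2.552
v 3.627 -2.594 -2.812
f 2 1 5
f 2 5 3
f 3 5 6
f 3 6 4
f 5 1 7
f 5 7 6
f 6 7 8
f 6 8 4
f 7 1 9
f 7 9 8
f 8 9 10
f 8 10 4
f 9 1 11
f 9 11 10
f 10 11 12
f 10 12 4
f 11 1 13
f 11 13 12
f 12 13 14
f 12 14 4
f 13 1 15
f 13 15 14
f 14 15 16
f 14 16 4
f 15 1 17
f 15 17 16
f 16 17 18
f 16 18 4
f 17 1 19
f 17 19 18
f 18 19 20
f 18 20 4
f 19 1 21
f 19 21 20
f 20 21 22
f 20 22 4
f 21 1 23
f 21 23 22
f 22 23 24
f 22 24 4
f 23 1 25
f 23 25 24
f 24 25 26
f 24 26 4
f 25 1 27
f 25 27 26
f 26 27 28
f 26 28 4
f 27 1 2
f 27 2 28
f 28 2 3
f 28 3 4
f 30 29 33
f 30 33 31
f 31 33 34
f 31 34 32
f 33 29 35
f 33 35 34
f 34 35 36
f 34 36 32
f 35 29 37
f 35 37 36
f 36 37 38
f 36 38 32
f 37 29 39
f 37 39 38
f 38 39 40
f 38 40 32
f 39 29 41
f 39 41 40
f 40 41 42
f 40 42 32
f 41 29 43
f 41 43 42
f 42 43 44
f 42 44 32
f 43 29 45
f 43 45 44
f 44 45 46
f 44 46 32
f 45 29 47
f 45 47 46
f 46 47 48
f 46 48 32
f 47 29 49
f 47 49 48
f 48 49 50
f 48 50 32
f 49 29 51
f 49 51 50
f 50 51 52
f 50 52 32
f 51 29 30
f 51 30 52
f 52 30 31
f 52 31 32
f 53 64 58
f 53 58 54
f 53 54 60
f 53 60 63
f 53 63 64
f 54 58 62
f 58 64 57
f 64 63 55
f 63 60 59
f 60 54 61
f 56 62 57
f 56 57 55
f 56 55 59
f 56 59 61
f 56 61 62
f 57 62 58
f 55 57 64
f 59 55 63
f 61 59 60
f 62 61 54
f 66 65 69
f 66 69 67
f 67 69 70
f 67 70 68
f 69 65 71
f 69 71 70
f 70 71 72
f 70 72 68
f 71 65 73
f 71 73 72
f 72 73 74
f 72 74 68
f 73 65 75
f 73 75 74
f 74 75 76
f 74 76 68
f 75 65 77
f 75 77 76
f 76 77 78
f 76 78 68
f 77 65 79
f 77 79 78
f 78 79 80
f 78 80 68
f 79 65 81
f 79 81 80
f 80 81 82
f 80 82 68
f 81 65 83
f 81 83 82
f 82 83 84
f 82 84 68
f 83 65 85
f 83 85 84
f 84 85 86
f 84 86 68
f 85 65 66
f 85 66 86
f 86 66 67
f 86 67 68
f 88 87 90
f 88 90 89
f 90 87 91
f 90 91 89
f 91 87 92
f 91 92 89
f 92 87 93
f 92 93 89
f 93 87 94
f 93 94 89
f 94 87 95
f 94 95 89
f 95 87 96
f 95 96 89
f 96 87 97
f 96 97 89
f 97 87 98
f 97 98 89
f 98 87 99
f 98 99 89
f 99 87 88
f 99 88 89



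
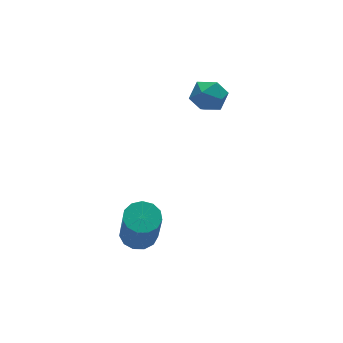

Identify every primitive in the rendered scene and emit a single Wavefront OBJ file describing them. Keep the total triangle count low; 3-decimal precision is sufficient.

v 2.522 2.718 0.468
v 3.066 3.151 0.228
v 3.314 1.869 0.732
v 3.858 2.302 0.492
v 3.495 2.474 1.109
v 3.006 2.999 0.946
v 3.374 2.021 0.014
v 2.885 2.546 -0.149
v 3.593 2.72 -0.052
v 3.668 3.001 0.624
v 2.712 2.019 0.336
v 2.787 2.3 1.012
v -0.407 1.069 -4.347
v 0.258 1.014 -4.288
v 0.052 0.355 -2.593
v -0.613 0.411 -2.653
v 0.169 1.359 -4.164
v -0.038 0.701 -2.47
v -0.103 1.613 -4.099
v -0.31 0.954 -2.404
v -0.472 1.694 -4.113
v -0.678 1.035 -2.418
v -0.82 1.576 -4.201
v -1.026 0.917 -2.506
v -1.036 1.298 -4.335
v -1.243 0.639 -2.641
v -1.053 0.947 -4.474
v -1.26 0.288 -2.779
v -0.865 0.635 -4.572
v -1.071 -0.024 -2.877
v -0.531 0.461 -4.599
v -0.737 -0.198 -2.904
v -0.158 0.48 -4.546
v -0.364 -0.179 -2.851
v 0.137 0.686 -4.43
v -0.07 0.027 -2.735
f 1 12 6
f 1 6 2
f 1 2 8
f 1 8 11
f 1 11 12
f 2 6 10
f 6 12 5
f 12 11 3
f 11 8 7
f 8 2 9
f 4 10 5
f 4 5 3
f 4 3 7
f 4 7 9
f 4 9 10
f 5 10 6
f 3 5 12
f 7 3 11
f 9 7 8
f 10 9 2
f 14 13 17
f 14 17 15
f 15 17 18
f 15 18 16
f 17 13 19
f 17 19 18
f 18 19 20
f 18 20 16
f 19 13 21
f 19 21 20
f 20 21 22
f 20 22 16
f 21 13 23
f 21 23 22
f 22 23 24
f 22 24 16
f 23 13 25
f 23 25 24
f 24 25 26
f 24 26 16
f 25 13 27
f 25 27 26
f 26 27 28
f 26 28 16
f 27 13 29
f 27 29 28
f 28 29 30
f 28 30 16
f 29 13 31
f 29 31 30
f 30 31 32
f 30 32 16
f 31 13 33
f 31 33 32
f 32 33 34
f 32 34 16
f 33 13 35
f 33 35 34
f 34 35 36
f 34 36 16
f 35 13 14
f 35 14 36
f 36 14 15
f 36 15 16



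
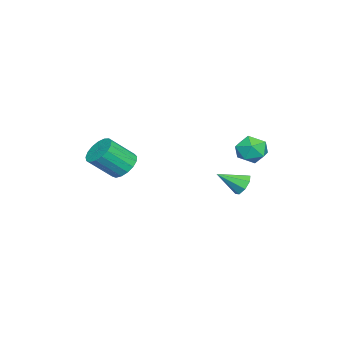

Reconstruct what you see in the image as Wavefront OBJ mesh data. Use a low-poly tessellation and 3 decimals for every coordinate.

v 1.186 2.343 -0.586
v 1.823 2.633 -0.553
v 1.694 1.137 0.226
v 1.509 2.778 -0.143
v 1.007 2.668 0.007
v 0.61 2.367 -0.19
v 0.55 2.053 -0.62
v 0.864 1.908 -1.03
v 1.366 2.018 -1.18
v 1.763 2.318 -0.982
v 3.623 -3.004 1.098
v 4.287 -3.208 0.542
v 4.981 -4.281 1.766
v 4.317 -4.076 2.322
v 4.433 -2.87 0.755
v 5.128 -3.943 1.979
v 4.394 -2.562 1.047
v 5.089 -3.635 2.271
v 4.178 -2.356 1.35
v 4.873 -3.428 2.575
v 3.835 -2.297 1.596
v 4.53 -3.37 2.821
v 3.443 -2.401 1.728
v 4.138 -3.474 2.952
v 3.092 -2.643 1.715
v 3.787 -3.715 2.939
v 2.863 -2.967 1.561
v 3.558 -4.04 2.785
v 2.808 -3.3 1.3
v 3.503 -4.373 2.525
v 2.94 -3.565 0.994
v 3.634 -4.637 2.218
v 3.227 -3.701 0.711
v 3.922 -4.774 1.935
v 3.606 -3.678 0.517
v 4.301 -4.75 1.741
v 3.988 -3.5 0.456
v 4.683 -4.573 1.68
v 0.103 2.808 2.135
v 0.821 3.376 2.373
v 1.039 2.004 1.227
v 1.757 2.572 1.465
v 1.391 1.98 2.105
v 0.812 2.476 2.666
v 1.048 2.904 0.934
v 0.469 3.4 1.495
v 1.405 3.435 1.63
v 1.617 2.864 2.354
v 0.243 2.516 1.246
v 0.455 1.945 1.97
f 2 1 4
f 2 4 3
f 4 1 5
f 4 5 3
f 5 1 6
f 5 6 3
f 6 1 7
f 6 7 3
f 7 1 8
f 7 8 3
f 8 1 9
f 8 9 3
f 9 1 10
f 9 10 3
f 10 1 2
f 10 2 3
f 12 11 15
f 12 15 13
f 13 15 16
f 13 16 14
f 15 11 17
f 15 17 16
f 16 17 18
f 16 18 14
f 17 11 19
f 17 19 18
f 18 19 20
f 18 20 14
f 19 11 21
f 19 21 20
f 20 21 22
f 20 22 14
f 21 11 23
f 21 23 22
f 22 23 24
f 22 24 14
f 23 11 25
f 23 25 24
f 24 25 26
f 24 26 14
f 25 11 27
f 25 27 26
f 26 27 28
f 26 28 14
f 27 11 29
f 27 29 28
f 28 29 30
f 28 30 14
f 29 11 31
f 29 31 30
f 30 31 32
f 30 32 14
f 31 11 33
f 31 33 32
f 32 33 34
f 32 34 14
f 33 11 35
f 33 35 34
f 34 35 36
f 34 36 14
f 35 11 37
f 35 37 36
f 36 37 38
f 36 38 14
f 37 11 12
f 37 12 38
f 38 12 13
f 38 13 14
f 39 50 44
f 39 44 40
f 39 40 46
f 39 46 49
f 39 49 50
f 40 44 48
f 44 50 43
f 50 49 41
f 49 46 45
f 46 40 47
f 42 48 43
f 42 43 41
f 42 41 45
f 42 45 47
f 42 47 48
f 43 48 44
f 41 43 50
f 45 41 49
f 47 45 46
f 48 47 40



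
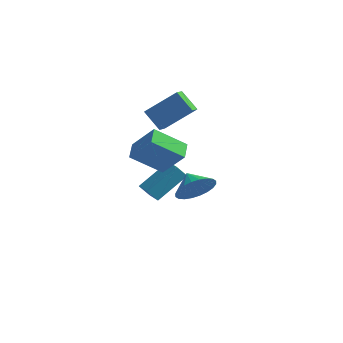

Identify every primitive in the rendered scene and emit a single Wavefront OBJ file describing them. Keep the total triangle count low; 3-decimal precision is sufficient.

v -0.591 -0.172 0.408
v 0.616 -0.294 1.921
v -0.784 0.833 0.642
v 0.424 0.711 2.156
v 0.976 0.409 -0.796
v 2.184 0.287 0.718
v 0.784 1.414 -0.561
v 1.991 1.292 0.952
v 0.815 1.26 1.937
v 0.82 0.406 2.396
v -0.143 1.713 2.79
v -0.138 0.858 3.248
v 2.298 1.962 3.232
v 2.303 1.107 3.69
v 1.34 2.414 4.084
v 1.345 1.56 4.543
v 0.092 0.53 -2.568
v 1.2 1.969 -1.418
v -0.735 1.628 -3.144
v 0.374 3.067 -1.994
v 0.646 0.613 -3.206
v 1.755 2.052 -2.056
v -0.18 1.711 -3.782
v 0.928 3.15 -2.632
v 3.809 -3.073 1.111
v 4.38 -3.102 2.027
v 3.111 -2.327 1.569
v 4.575 -2.792 1.819
v 4.653 -2.525 1.502
v 4.603 -2.341 1.126
v 4.432 -2.269 0.748
v 4.166 -2.32 0.425
v 3.845 -2.485 0.206
v 3.52 -2.739 0.126
v 3.238 -3.045 0.195
v 3.043 -3.355 0.403
v 2.965 -3.622 0.72
v 3.015 -3.806 1.096
v 3.186 -3.878 1.474
v 3.452 -3.827 1.797
v 3.772 -3.662 2.016
v 4.098 -3.408 2.096
f 2 4 1
f 5 2 1
f 1 4 3
f 3 5 1
f 2 8 4
f 6 2 5
f 6 8 2
f 4 8 3
f 7 5 3
f 3 8 7
f 7 6 5
f 8 6 7
f 10 12 9
f 13 10 9
f 9 12 11
f 11 13 9
f 10 16 12
f 14 10 13
f 14 16 10
f 12 16 11
f 15 13 11
f 11 16 15
f 15 14 13
f 16 14 15
f 18 20 17
f 21 18 17
f 17 20 19
f 19 21 17
f 18 24 20
f 22 18 21
f 22 24 18
f 20 24 19
f 23 21 19
f 19 24 23
f 23 22 21
f 24 22 23
f 26 25 28
f 26 28 27
f 28 25 29
f 28 29 27
f 29 25 30
f 29 30 27
f 30 25 31
f 30 31 27
f 31 25 32
f 31 32 27
f 32 25 33
f 32 33 27
f 33 25 34
f 33 34 27
f 34 25 35
f 34 35 27
f 35 25 36
f 35 36 27
f 36 25 37
f 36 37 27
f 37 25 38
f 37 38 27
f 38 25 39
f 38 39 27
f 39 25 40
f 39 40 27
f 40 25 41
f 40 41 27
f 41 25 42
f 41 42 27
f 42 25 26
f 42 26 27



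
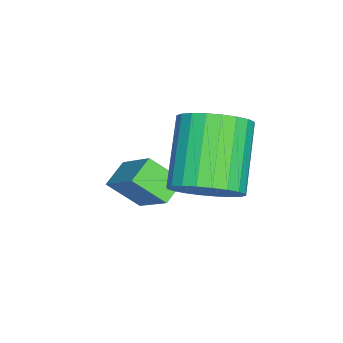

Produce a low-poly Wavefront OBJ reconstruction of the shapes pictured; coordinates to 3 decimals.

v 1.569 -1.351 -0.87
v 1.663 -2.183 -0.157
v 0.891 -1.109 -0.499
v 0.984 -1.942 0.213
v 2.416 -0.438 0.087
v 2.509 -1.271 0.799
v 1.737 -0.197 0.457
v 1.831 -1.029 1.17
v 2.75 0.61 0.98
v 3.408 0.538 1.647
v 1.908 0.379 3.108
v 1.25 0.45 2.44
v 3.357 0.901 1.635
v 1.857 0.742 3.096
v 3.214 1.22 1.523
v 1.714 1.061 2.984
v 3.001 1.446 1.328
v 1.501 1.287 2.789
v 2.749 1.544 1.08
v 1.249 1.385 2.541
v 2.497 1.5 0.817
v 0.997 1.341 2.278
v 2.284 1.321 0.579
v 0.784 1.162 2.04
v 2.142 1.033 0.401
v 0.642 0.874 1.862
v 2.092 0.681 0.312
v 0.592 0.522 1.773
v 2.143 0.318 0.324
v 0.643 0.159 1.785
v 2.286 -0.001 0.436
v 0.786 -0.16 1.897
v 2.499 -0.227 0.631
v 0.999 -0.386 2.092
v 2.751 -0.325 0.879
v 1.251 -0.484 2.34
v 3.003 -0.281 1.142
v 1.503 -0.44 2.603
v 3.216 -0.102 1.38
v 1.716 -0.261 2.841
v 3.358 0.186 1.558
v 1.858 0.027 3.019
f 2 4 1
f 5 2 1
f 1 4 3
f 3 5 1
f 2 8 4
f 6 2 5
f 6 8 2
f 4 8 3
f 7 5 3
f 3 8 7
f 7 6 5
f 8 6 7
f 10 9 13
f 10 13 11
f 11 13 14
f 11 14 12
f 13 9 15
f 13 15 14
f 14 15 16
f 14 16 12
f 15 9 17
f 15 17 16
f 16 17 18
f 16 18 12
f 17 9 19
f 17 19 18
f 18 19 20
f 18 20 12
f 19 9 21
f 19 21 20
f 20 21 22
f 20 22 12
f 21 9 23
f 21 23 22
f 22 23 24
f 22 24 12
f 23 9 25
f 23 25 24
f 24 25 26
f 24 26 12
f 25 9 27
f 25 27 26
f 26 27 28
f 26 28 12
f 27 9 29
f 27 29 28
f 28 29 30
f 28 30 12
f 29 9 31
f 29 31 30
f 30 31 32
f 30 32 12
f 31 9 33
f 31 33 32
f 32 33 34
f 32 34 12
f 33 9 35
f 33 35 34
f 34 35 36
f 34 36 12
f 35 9 37
f 35 37 36
f 36 37 38
f 36 38 12
f 37 9 39
f 37 39 38
f 38 39 40
f 38 40 12
f 39 9 41
f 39 41 40
f 40 41 42
f 40 42 12
f 41 9 10
f 41 10 42
f 42 10 11
f 42 11 12



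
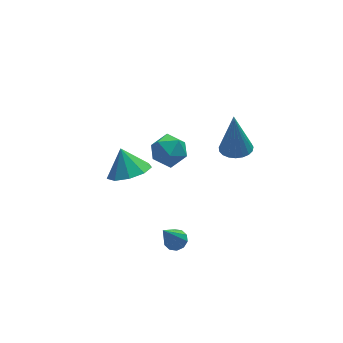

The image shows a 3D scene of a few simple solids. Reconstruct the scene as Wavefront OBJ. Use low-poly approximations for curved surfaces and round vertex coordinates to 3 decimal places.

v 1.874 -0.55 0.174
v 2.444 -0.984 0.245
v 1.826 -0.29 2.146
v 2.574 -0.716 0.213
v 2.582 -0.419 0.174
v 2.469 -0.145 0.135
v 2.252 0.059 0.103
v 1.97 0.158 0.083
v 1.672 0.135 0.079
v 1.408 -0.007 0.091
v 1.225 -0.243 0.117
v 1.155 -0.532 0.154
v 1.209 -0.823 0.193
v 1.378 -1.068 0.23
v 1.632 -1.223 0.256
v 1.929 -1.261 0.269
v 2.216 -1.177 0.265
v -3.287 -2.693 2.487
v -2.867 -3.367 2.971
v -3.453 -2.087 3.473
v -2.438 -2.937 2.779
v -2.407 -2.393 2.451
v -2.788 -1.99 2.139
v -3.401 -1.915 1.99
v -3.962 -2.205 2.073
v -4.206 -2.723 2.35
v -4.02 -3.227 2.691
v -3.491 -3.481 2.936
v -0.37 1.759 -1.317
v 0.25 1.332 -0.856
v -1.33 0.768 -0.944
v -0.71 0.341 -0.483
v -1.005 1.126 -0.205
v -0.412 1.738 -0.435
v -0.668 0.362 -1.365
v -0.075 0.974 -1.595
v 0.066 0.469 -0.885
v -0.143 0.94 -0.168
v -0.937 1.16 -1.632
v -1.146 1.631 -0.915
v -1.359 -2.589 -3.129
v -1.008 -2.303 -2.874
v -2.061 -3.131 -1.551
v -1.266 -2.119 -2.926
v -1.56 -2.115 -3.056
v -1.778 -2.292 -3.213
v -1.835 -2.583 -3.338
v -1.71 -2.875 -3.384
v -1.452 -3.059 -3.332
v -1.157 -3.063 -3.202
v -0.94 -2.886 -3.045
v -0.883 -2.595 -2.919
f 2 1 4
f 2 4 3
f 4 1 5
f 4 5 3
f 5 1 6
f 5 6 3
f 6 1 7
f 6 7 3
f 7 1 8
f 7 8 3
f 8 1 9
f 8 9 3
f 9 1 10
f 9 10 3
f 10 1 11
f 10 11 3
f 11 1 12
f 11 12 3
f 12 1 13
f 12 13 3
f 13 1 14
f 13 14 3
f 14 1 15
f 14 15 3
f 15 1 16
f 15 16 3
f 16 1 17
f 16 17 3
f 17 1 2
f 17 2 3
f 19 18 21
f 19 21 20
f 21 18 22
f 21 22 20
f 22 18 23
f 22 23 20
f 23 18 24
f 23 24 20
f 24 18 25
f 24 25 20
f 25 18 26
f 25 26 20
f 26 18 27
f 26 27 20
f 27 18 28
f 27 28 20
f 28 18 19
f 28 19 20
f 29 40 34
f 29 34 30
f 29 30 36
f 29 36 39
f 29 39 40
f 30 34 38
f 34 40 33
f 40 39 31
f 39 36 35
f 36 30 37
f 32 38 33
f 32 33 31
f 32 31 35
f 32 35 37
f 32 37 38
f 33 38 34
f 31 33 40
f 35 31 39
f 37 35 36
f 38 37 30
f 42 41 44
f 42 44 43
f 44 41 45
f 44 45 43
f 45 41 46
f 45 46 43
f 46 41 47
f 46 47 43
f 47 41 48
f 47 48 43
f 48 41 49
f 48 49 43
f 49 41 50
f 49 50 43
f 50 41 51
f 50 51 43
f 51 41 52
f 51 52 43
f 52 41 42
f 52 42 43



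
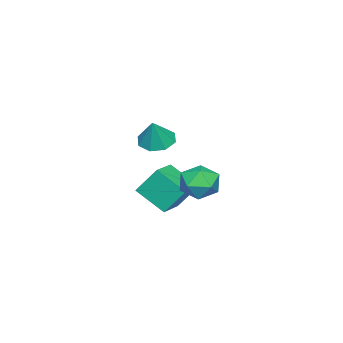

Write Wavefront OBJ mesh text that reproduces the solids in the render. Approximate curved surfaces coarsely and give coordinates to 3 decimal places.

v 0.958 0.251 2.041
v 1.664 -0.392 1.742
v 1.702 0.409 3.459
v 1.837 0.334 1.57
v 1.495 1.011 1.674
v 0.838 1.242 1.992
v 0.252 0.893 2.339
v 0.079 0.167 2.511
v 0.421 -0.51 2.407
v 1.078 -0.741 2.089
v 0.923 2.54 -1.672
v 1.373 2.145 -0.658
v -0.833 2.415 -0.942
v -0.383 2.02 0.072
v -0.204 3.137 -0.257
v 0.881 3.214 -0.708
v -0.341 1.346 -0.892
v 0.744 1.423 -1.343
v 0.592 1.407 -0.176
v 0.676 2.514 0.217
v -0.136 2.046 -1.817
v -0.052 3.153 -1.424
v -4.268 -1.242 -5.086
v -4.376 -2.991 -3.892
v -4.579 -0.132 -3.488
v -4.688 -1.881 -2.295
v -2.532 -1.159 -4.805
v -2.641 -2.908 -3.612
v -2.844 -0.049 -3.208
v -2.952 -1.798 -2.014
f 2 1 4
f 2 4 3
f 4 1 5
f 4 5 3
f 5 1 6
f 5 6 3
f 6 1 7
f 6 7 3
f 7 1 8
f 7 8 3
f 8 1 9
f 8 9 3
f 9 1 10
f 9 10 3
f 10 1 2
f 10 2 3
f 11 22 16
f 11 16 12
f 11 12 18
f 11 18 21
f 11 21 22
f 12 16 20
f 16 22 15
f 22 21 13
f 21 18 17
f 18 12 19
f 14 20 15
f 14 15 13
f 14 13 17
f 14 17 19
f 14 19 20
f 15 20 16
f 13 15 22
f 17 13 21
f 19 17 18
f 20 19 12
f 24 26 23
f 27 24 23
f 23 26 25
f 25 27 23
f 24 30 26
f 28 24 27
f 28 30 24
f 26 30 25
f 29 27 25
f 25 30 29
f 29 28 27
f 30 28 29



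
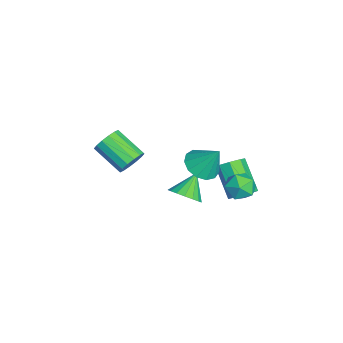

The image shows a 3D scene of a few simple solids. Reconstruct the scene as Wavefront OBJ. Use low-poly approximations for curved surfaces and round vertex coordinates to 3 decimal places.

v -2.14 -2.756 -2.189
v -1.616 -3.354 -2.428
v -2.657 -4.623 -1.53
v -3.18 -4.024 -1.291
v -1.462 -3.215 -2.052
v -2.502 -4.483 -1.154
v -1.489 -2.952 -1.712
v -2.53 -4.221 -0.815
v -1.691 -2.637 -1.501
v -2.731 -3.906 -0.603
v -2.013 -2.354 -1.473
v -3.053 -3.623 -0.576
v -2.369 -2.179 -1.638
v -3.409 -3.447 -0.74
v -2.663 -2.157 -1.95
v -3.704 -3.426 -1.052
v -2.818 -2.297 -2.326
v -3.858 -3.565 -1.428
v -2.79 -2.559 -2.665
v -3.831 -3.828 -1.768
v -2.589 -2.874 -2.877
v -3.629 -4.143 -1.979
v -2.267 -3.157 -2.904
v -3.307 -4.426 -2.007
v -1.911 -3.333 -2.74
v -2.951 -4.601 -1.842
v 1.142 3.015 -0.552
v 1.719 2.382 -0.649
v 0.381 2.478 -1.591
v 0.958 1.845 -1.688
v 0.464 1.874 -0.982
v 0.934 2.205 -0.34
v 1.166 2.655 -1.9
v 1.636 2.986 -1.258
v 1.734 2.159 -1.482
v 1.3 1.677 -0.914
v 0.8 3.183 -1.326
v 0.366 2.701 -0.758
v 1.664 0.602 1.068
v 2.331 -0.048 1.259
v 2.056 1.398 2.412
v 2.569 0.331 0.965
v 2.52 0.796 0.704
v 2.199 1.199 0.558
v 1.708 1.412 0.575
v 1.203 1.368 0.748
v 0.845 1.081 1.023
v 0.747 0.641 1.313
v 0.94 0.189 1.524
v 1.363 -0.132 1.592
v 1.881 -0.22 1.493
v -1.518 2.699 -4.17
v -0.96 2.646 -3.642
v -2.304 2.027 -2.282
v -2.862 2.081 -2.81
v -1.212 3.179 -3.65
v -2.557 2.56 -2.29
v -1.644 3.43 -3.962
v -2.989 2.811 -2.603
v -2.002 3.254 -4.396
v -3.346 2.635 -3.036
v -2.076 2.753 -4.698
v -3.42 2.134 -3.338
v -1.823 2.22 -4.69
v -3.168 1.601 -3.33
v -1.391 1.969 -4.377
v -2.736 1.35 -3.018
v -1.034 2.145 -3.944
v -2.378 1.526 -2.584
v 1.959 -0.196 -1.029
v 2.52 0.458 -0.905
v 1.081 0.376 -0.071
v 2.274 0.594 -1.212
v 1.956 0.55 -1.477
v 1.639 0.334 -1.64
v 1.395 -0.002 -1.662
v 1.28 -0.384 -1.54
v 1.322 -0.722 -1.3
v 1.509 -0.939 -0.998
v 1.799 -0.987 -0.704
v 2.126 -0.853 -0.484
v 2.415 -0.569 -0.388
v 2.6 -0.199 -0.44
v 2.637 0.172 -0.626
f 2 1 5
f 2 5 3
f 3 5 6
f 3 6 4
f 5 1 7
f 5 7 6
f 6 7 8
f 6 8 4
f 7 1 9
f 7 9 8
f 8 9 10
f 8 10 4
f 9 1 11
f 9 11 10
f 10 11 12
f 10 12 4
f 11 1 13
f 11 13 12
f 12 13 14
f 12 14 4
f 13 1 15
f 13 15 14
f 14 15 16
f 14 16 4
f 15 1 17
f 15 17 16
f 16 17 18
f 16 18 4
f 17 1 19
f 17 19 18
f 18 19 20
f 18 20 4
f 19 1 21
f 19 21 20
f 20 21 22
f 20 22 4
f 21 1 23
f 21 23 22
f 22 23 24
f 22 24 4
f 23 1 25
f 23 25 24
f 24 25 26
f 24 26 4
f 25 1 2
f 25 2 26
f 26 2 3
f 26 3 4
f 27 38 32
f 27 32 28
f 27 28 34
f 27 34 37
f 27 37 38
f 28 32 36
f 32 38 31
f 38 37 29
f 37 34 33
f 34 28 35
f 30 36 31
f 30 31 29
f 30 29 33
f 30 33 35
f 30 35 36
f 31 36 32
f 29 31 38
f 33 29 37
f 35 33 34
f 36 35 28
f 40 39 42
f 40 42 41
f 42 39 43
f 42 43 41
f 43 39 44
f 43 44 41
f 44 39 45
f 44 45 41
f 45 39 46
f 45 46 41
f 46 39 47
f 46 47 41
f 47 39 48
f 47 48 41
f 48 39 49
f 48 49 41
f 49 39 50
f 49 50 41
f 50 39 51
f 50 51 41
f 51 39 40
f 51 40 41
f 53 52 56
f 53 56 54
f 54 56 57
f 54 57 55
f 56 52 58
f 56 58 57
f 57 58 59
f 57 59 55
f 58 52 60
f 58 60 59
f 59 60 61
f 59 61 55
f 60 52 62
f 60 62 61
f 61 62 63
f 61 63 55
f 62 52 64
f 62 64 63
f 63 64 65
f 63 65 55
f 64 52 66
f 64 66 65
f 65 66 67
f 65 67 55
f 66 52 68
f 66 68 67
f 67 68 69
f 67 69 55
f 68 52 53
f 68 53 69
f 69 53 54
f 69 54 55
f 71 70 73
f 71 73 72
f 73 70 74
f 73 74 72
f 74 70 75
f 74 75 72
f 75 70 76
f 75 76 72
f 76 70 77
f 76 77 72
f 77 70 78
f 77 78 72
f 78 70 79
f 78 79 72
f 79 70 80
f 79 80 72
f 80 70 81
f 80 81 72
f 81 70 82
f 81 82 72
f 82 70 83
f 82 83 72
f 83 70 84
f 83 84 72
f 84 70 71
f 84 71 72



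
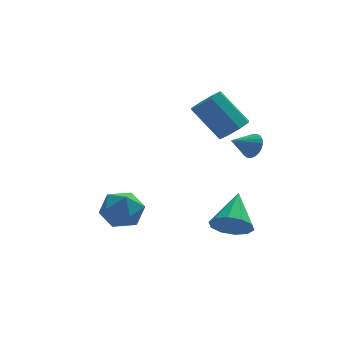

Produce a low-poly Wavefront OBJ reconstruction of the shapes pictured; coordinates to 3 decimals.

v 2.678 0.86 0.78
v 3.041 0.618 1.276
v 1.702 0.54 1.34
v 3.006 0.862 1.353
v 2.921 1.104 1.343
v 2.799 1.31 1.248
v 2.658 1.447 1.081
v 2.521 1.495 0.868
v 2.408 1.446 0.642
v 2.336 1.307 0.437
v 2.316 1.101 0.285
v 2.351 0.858 0.207
v 2.436 0.615 0.217
v 2.558 0.409 0.313
v 2.698 0.272 0.48
v 2.836 0.225 0.693
v 2.949 0.274 0.919
v 3.021 0.412 1.124
v 2.347 3.129 0.61
v 3.043 3.446 0.957
v 1.93 4.227 2.477
v 1.233 3.911 2.13
v 2.766 3.854 0.544
v 1.653 4.635 2.065
v 2.243 3.838 0.17
v 1.13 4.619 1.691
v 1.781 3.406 0.054
v 0.668 4.187 1.574
v 1.65 2.813 0.263
v 0.537 3.594 1.783
v 1.927 2.405 0.675
v 0.814 3.186 2.196
v 2.45 2.421 1.049
v 1.337 3.202 2.57
v 2.912 2.853 1.166
v 1.799 3.634 2.686
v -3.599 -0.582 -0.796
v -2.589 -0.397 -0.888
v -3.531 -1.603 -2.112
v -2.521 -1.418 -2.204
v -2.876 -1.957 -1.4
v -2.917 -1.326 -0.587
v -3.203 -0.674 -2.413
v -3.244 -0.043 -1.6
v -2.344 -0.454 -1.887
v -2.142 -1.247 -1.261
v -3.978 -0.753 -1.739
v -3.776 -1.546 -1.113
v 1.448 -1.115 -2.824
v 2.164 -0.963 -3.446
v 2.032 0.435 -1.776
v 1.69 -0.658 -3.633
v 1.124 -0.528 -3.511
v 0.682 -0.622 -3.127
v 0.533 -0.904 -2.627
v 0.733 -1.267 -2.202
v 1.207 -1.571 -2.015
v 1.772 -1.702 -2.137
v 2.214 -1.608 -2.522
v 2.364 -1.326 -3.022
f 2 1 4
f 2 4 3
f 4 1 5
f 4 5 3
f 5 1 6
f 5 6 3
f 6 1 7
f 6 7 3
f 7 1 8
f 7 8 3
f 8 1 9
f 8 9 3
f 9 1 10
f 9 10 3
f 10 1 11
f 10 11 3
f 11 1 12
f 11 12 3
f 12 1 13
f 12 13 3
f 13 1 14
f 13 14 3
f 14 1 15
f 14 15 3
f 15 1 16
f 15 16 3
f 16 1 17
f 16 17 3
f 17 1 18
f 17 18 3
f 18 1 2
f 18 2 3
f 20 19 23
f 20 23 21
f 21 23 24
f 21 24 22
f 23 19 25
f 23 25 24
f 24 25 26
f 24 26 22
f 25 19 27
f 25 27 26
f 26 27 28
f 26 28 22
f 27 19 29
f 27 29 28
f 28 29 30
f 28 30 22
f 29 19 31
f 29 31 30
f 30 31 32
f 30 32 22
f 31 19 33
f 31 33 32
f 32 33 34
f 32 34 22
f 33 19 35
f 33 35 34
f 34 35 36
f 34 36 22
f 35 19 20
f 35 20 36
f 36 20 21
f 36 21 22
f 37 48 42
f 37 42 38
f 37 38 44
f 37 44 47
f 37 47 48
f 38 42 46
f 42 48 41
f 48 47 39
f 47 44 43
f 44 38 45
f 40 46 41
f 40 41 39
f 40 39 43
f 40 43 45
f 40 45 46
f 41 46 42
f 39 41 48
f 43 39 47
f 45 43 44
f 46 45 38
f 50 49 52
f 50 52 51
f 52 49 53
f 52 53 51
f 53 49 54
f 53 54 51
f 54 49 55
f 54 55 51
f 55 49 56
f 55 56 51
f 56 49 57
f 56 57 51
f 57 49 58
f 57 58 51
f 58 49 59
f 58 59 51
f 59 49 60
f 59 60 51
f 60 49 50
f 60 50 51



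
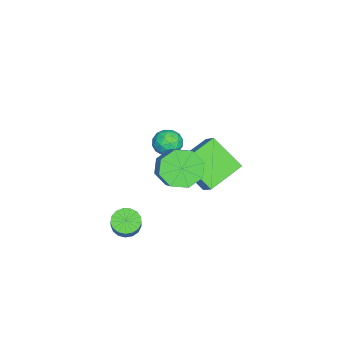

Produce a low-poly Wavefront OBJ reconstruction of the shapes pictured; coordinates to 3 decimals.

v 2.809 0.85 -3.256
v 3.172 1.237 -3.648
v 4.074 1.498 -2.556
v 3.711 1.11 -2.164
v 2.961 1.435 -3.521
v 3.863 1.695 -2.429
v 2.715 1.499 -3.333
v 3.617 1.759 -2.241
v 2.491 1.414 -3.128
v 3.393 1.674 -2.035
v 2.339 1.199 -2.951
v 3.241 1.46 -1.859
v 2.296 0.905 -2.845
v 3.197 1.165 -1.753
v 2.369 0.598 -2.833
v 3.271 0.858 -1.741
v 2.544 0.349 -2.918
v 3.446 0.609 -1.826
v 2.779 0.215 -3.08
v 3.681 0.475 -1.988
v 3.021 0.226 -3.283
v 3.923 0.486 -2.19
v 3.215 0.38 -3.479
v 4.117 0.64 -2.387
v 3.315 0.641 -3.624
v 4.217 0.902 -2.532
v 3.3 0.951 -3.685
v 4.202 1.211 -2.593
v -1.034 1.9 -1.44
v -0.664 1.811 -0.798
v -2.036 1.469 -0.922
v -1.666 1.38 -0.28
v -1.814 2.066 -0.533
v -1.195 2.333 -0.853
v -1.505 0.947 -0.867
v -0.886 1.214 -1.187
v -0.955 1.222 -0.444
v -1.146 1.914 -0.238
v -1.554 1.366 -1.482
v -1.745 2.058 -1.276
v -0.761 1.894 -1.165
v -1.939 1.386 -0.555
v -2.026 1.79 -0.704
v -1.808 1.738 -0.327
v -1.073 2.2 -1.197
v -0.855 2.148 -0.82
v -1.532 2.298 -0.664
v -1.845 1.132 -0.9
v -1.627 1.08 -0.523
v -0.892 1.542 -1.393
v -0.674 1.49 -1.016
v -1.168 0.982 -1.056
v -0.714 1.495 -0.579
v -1.303 1.241 -0.274
v -1.209 0.987 -0.619
v -0.845 1.144 -0.808
v -0.827 1.901 -0.458
v -1.415 1.648 -0.153
v -1.503 2.051 -0.302
v -1.139 2.208 -0.49
v -0.998 1.555 -0.249
v -1.285 1.632 -1.567
v -1.873 1.379 -1.262
v -1.561 1.072 -1.23
v -1.197 1.229 -1.418
v -1.397 2.039 -1.446
v -1.986 1.785 -1.141
v -1.855 2.136 -0.912
v -1.491 2.293 -1.101
v -1.702 1.725 -1.471
v 2.966 3.132 1.187
v 3.643 2.83 0.546
v 4.611 3.286 1.352
v 3.934 3.588 1.993
v 3.419 3.534 0.416
v 4.387 3.99 1.223
v 2.93 4.003 0.738
v 3.898 4.459 1.545
v 2.462 3.961 1.323
v 3.43 4.417 2.13
v 2.289 3.434 1.828
v 3.257 3.89 2.634
v 2.513 2.73 1.957
v 3.481 3.186 2.764
v 3.002 2.261 1.635
v 3.97 2.717 2.442
v 3.47 2.303 1.05
v 4.438 2.759 1.857
v -2.613 3.089 -1.332
v -1.849 3.619 -0.542
v -2.197 4.485 -2.672
v -1.433 5.015 -1.883
v -1.187 2.025 -1.997
v -0.423 2.555 -1.208
v -0.771 3.421 -3.338
v -0.007 3.951 -2.548
f 2 1 5
f 2 5 3
f 3 5 6
f 3 6 4
f 5 1 7
f 5 7 6
f 6 7 8
f 6 8 4
f 7 1 9
f 7 9 8
f 8 9 10
f 8 10 4
f 9 1 11
f 9 11 10
f 10 11 12
f 10 12 4
f 11 1 13
f 11 13 12
f 12 13 14
f 12 14 4
f 13 1 15
f 13 15 14
f 14 15 16
f 14 16 4
f 15 1 17
f 15 17 16
f 16 17 18
f 16 18 4
f 17 1 19
f 17 19 18
f 18 19 20
f 18 20 4
f 19 1 21
f 19 21 20
f 20 21 22
f 20 22 4
f 21 1 23
f 21 23 22
f 22 23 24
f 22 24 4
f 23 1 25
f 23 25 24
f 24 25 26
f 24 26 4
f 25 1 27
f 25 27 26
f 26 27 28
f 26 28 4
f 27 1 2
f 27 2 28
f 28 2 3
f 28 3 4
f 29 66 45
f 66 40 69
f 45 69 34
f 66 69 45
f 29 45 41
f 45 34 46
f 41 46 30
f 45 46 41
f 29 41 50
f 41 30 51
f 50 51 36
f 41 51 50
f 29 50 62
f 50 36 65
f 62 65 39
f 50 65 62
f 29 62 66
f 62 39 70
f 66 70 40
f 62 70 66
f 30 46 57
f 46 34 60
f 57 60 38
f 46 60 57
f 34 69 47
f 69 40 68
f 47 68 33
f 69 68 47
f 40 70 67
f 70 39 63
f 67 63 31
f 70 63 67
f 39 65 64
f 65 36 52
f 64 52 35
f 65 52 64
f 36 51 56
f 51 30 53
f 56 53 37
f 51 53 56
f 32 58 44
f 58 38 59
f 44 59 33
f 58 59 44
f 32 44 42
f 44 33 43
f 42 43 31
f 44 43 42
f 32 42 49
f 42 31 48
f 49 48 35
f 42 48 49
f 32 49 54
f 49 35 55
f 54 55 37
f 49 55 54
f 32 54 58
f 54 37 61
f 58 61 38
f 54 61 58
f 33 59 47
f 59 38 60
f 47 60 34
f 59 60 47
f 31 43 67
f 43 33 68
f 67 68 40
f 43 68 67
f 35 48 64
f 48 31 63
f 64 63 39
f 48 63 64
f 37 55 56
f 55 35 52
f 56 52 36
f 55 52 56
f 38 61 57
f 61 37 53
f 57 53 30
f 61 53 57
f 72 71 75
f 72 75 73
f 73 75 76
f 73 76 74
f 75 71 77
f 75 77 76
f 76 77 78
f 76 78 74
f 77 71 79
f 77 79 78
f 78 79 80
f 78 80 74
f 79 71 81
f 79 81 80
f 80 81 82
f 80 82 74
f 81 71 83
f 81 83 82
f 82 83 84
f 82 84 74
f 83 71 85
f 83 85 84
f 84 85 86
f 84 86 74
f 85 71 87
f 85 87 86
f 86 87 88
f 86 88 74
f 87 71 72
f 87 72 88
f 88 72 73
f 88 73 74
f 90 92 89
f 93 90 89
f 89 92 91
f 91 93 89
f 90 96 92
f 94 90 93
f 94 96 90
f 92 96 91
f 95 93 91
f 91 96 95
f 95 94 93
f 96 94 95

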